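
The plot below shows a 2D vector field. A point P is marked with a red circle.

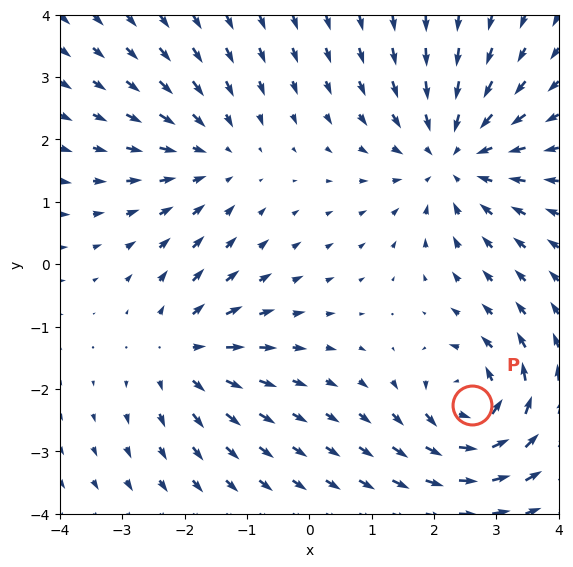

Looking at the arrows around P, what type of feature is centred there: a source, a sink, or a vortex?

At P (2.6, -2.3) the arrows circulate counterclockwise. Divergence ≈0, curl about +6 — near-zero divergence with nonzero curl is a vortex.

vortex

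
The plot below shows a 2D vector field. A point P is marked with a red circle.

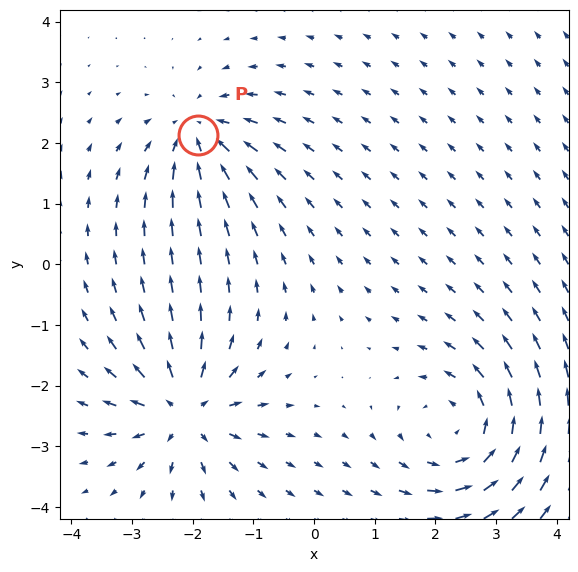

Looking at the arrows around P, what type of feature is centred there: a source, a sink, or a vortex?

At P (-1.9, 2.1) the arrows converge inward. Divergence about -4, curl ≈0 — negative divergence with near-zero curl is a sink.

sink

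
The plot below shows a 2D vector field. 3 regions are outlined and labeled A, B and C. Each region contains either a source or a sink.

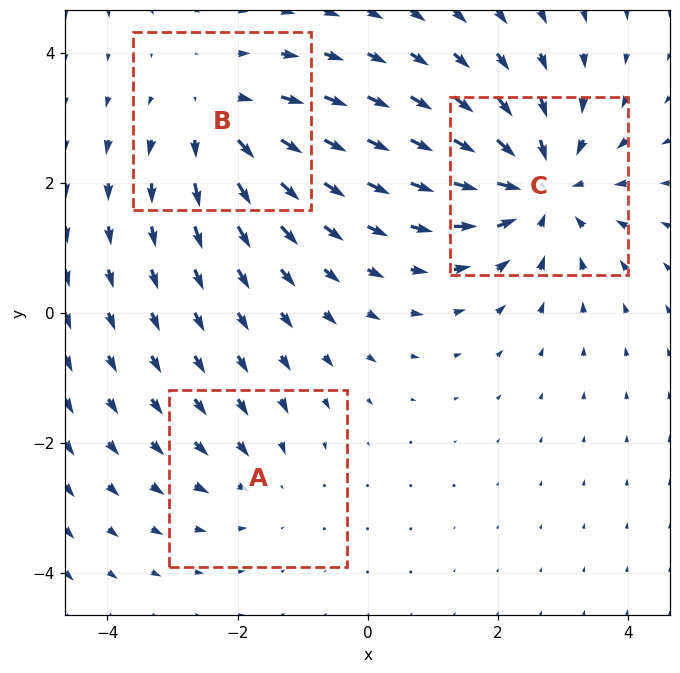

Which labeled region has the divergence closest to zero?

A

Divergence at each region's feature centre — A: about -2, B: about +3, C: about -4. Region A is closest to zero.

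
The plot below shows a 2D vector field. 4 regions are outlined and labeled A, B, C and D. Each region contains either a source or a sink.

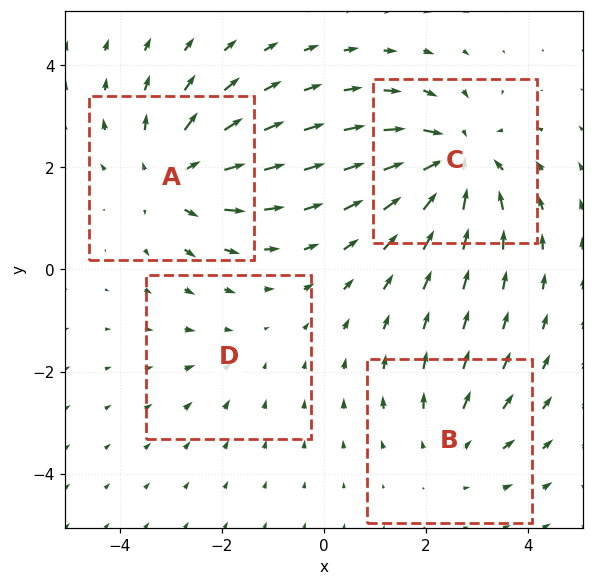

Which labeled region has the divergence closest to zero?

D

Divergence at each region's feature centre — A: about +5, B: about +3, C: about -6, D: about -2. Region D is closest to zero.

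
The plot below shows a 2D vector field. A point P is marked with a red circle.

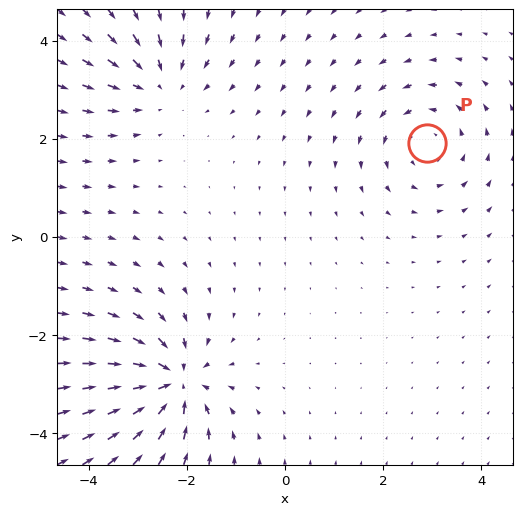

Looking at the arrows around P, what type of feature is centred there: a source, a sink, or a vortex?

vortex

At P (2.9, 1.9) the arrows circulate counterclockwise. Divergence ≈0, curl about +3 — near-zero divergence with nonzero curl is a vortex.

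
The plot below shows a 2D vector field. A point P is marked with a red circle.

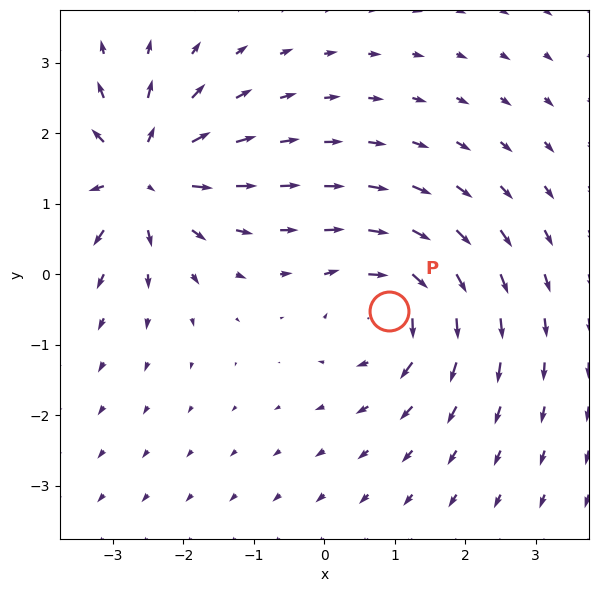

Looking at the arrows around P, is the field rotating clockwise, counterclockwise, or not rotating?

clockwise

Near P at (0.9, -0.5) the arrows circulate clockwise. The curl (z-component) there is about -5; negative curl means clockwise rotation.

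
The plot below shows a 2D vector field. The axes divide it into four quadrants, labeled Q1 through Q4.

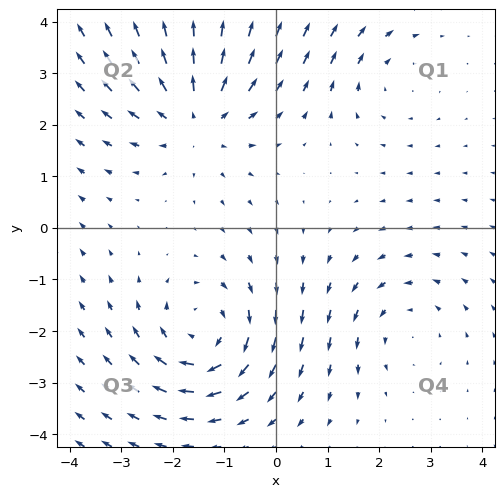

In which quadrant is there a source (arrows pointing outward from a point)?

Q2

The source sits at approximately (-1.6, 2.2), which lies in quadrant Q2. The divergence there is about +4, positive as expected for a source.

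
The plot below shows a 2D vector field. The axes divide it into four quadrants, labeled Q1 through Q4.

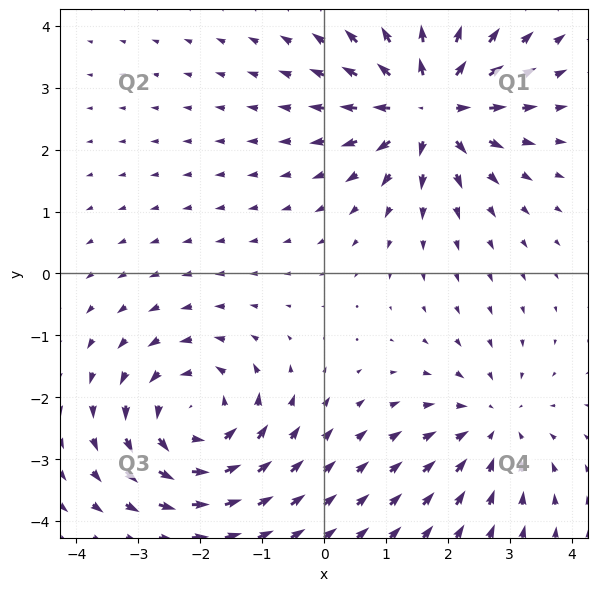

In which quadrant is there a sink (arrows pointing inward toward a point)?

Q4

The sink sits at approximately (2.7, -2.5), which lies in quadrant Q4. The divergence there is about -3, negative as expected for a sink.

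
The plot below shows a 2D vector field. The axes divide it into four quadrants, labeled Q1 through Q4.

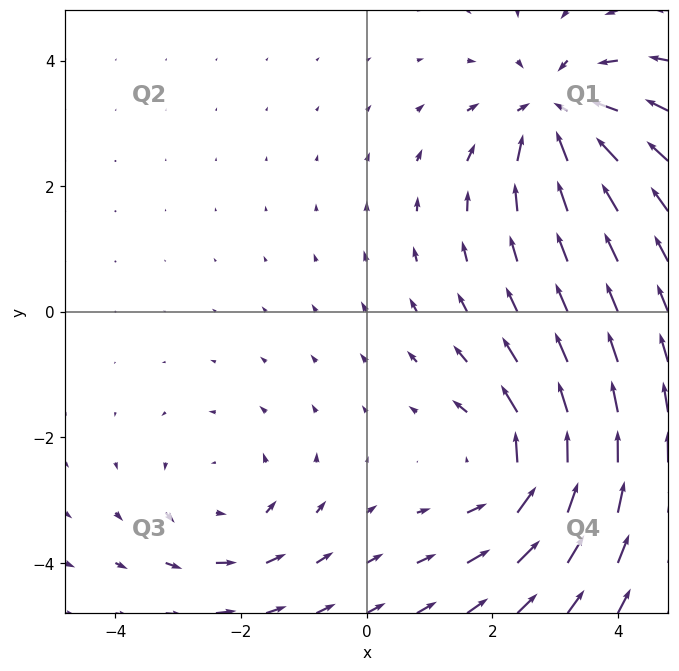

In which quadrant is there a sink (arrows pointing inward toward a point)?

The sink sits at approximately (3.0, 3.1), which lies in quadrant Q1. The divergence there is about -5, negative as expected for a sink.

Q1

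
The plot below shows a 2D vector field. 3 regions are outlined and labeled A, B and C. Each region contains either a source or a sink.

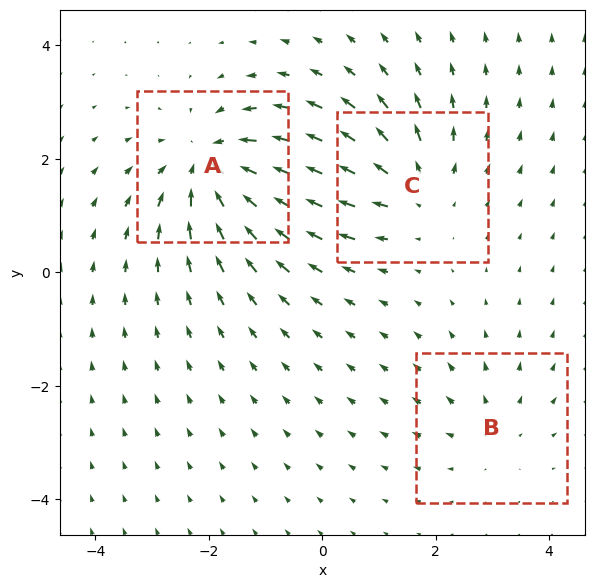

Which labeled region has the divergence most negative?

Divergence at each region's feature centre — A: about -5, B: about +2, C: about +3. Region A is most negative.

A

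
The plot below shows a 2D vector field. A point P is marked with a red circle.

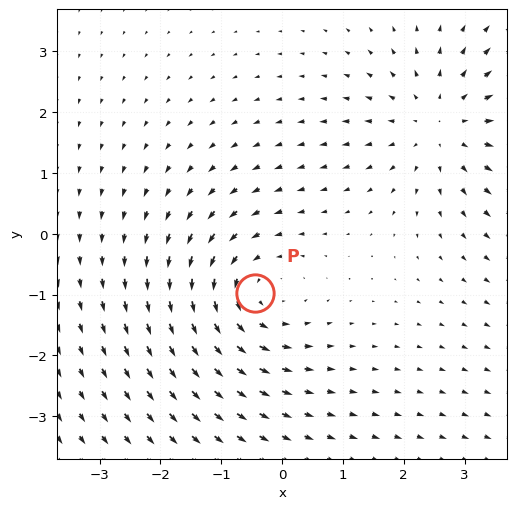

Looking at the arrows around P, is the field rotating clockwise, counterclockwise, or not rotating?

Near P at (-0.4, -1.0) the arrows circulate counterclockwise. The curl (z-component) there is about +3; positive curl means counterclockwise rotation.

counterclockwise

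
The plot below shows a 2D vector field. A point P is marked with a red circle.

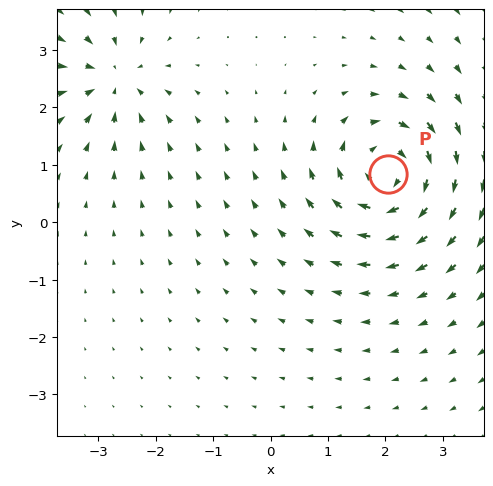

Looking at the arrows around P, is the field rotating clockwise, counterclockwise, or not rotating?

Near P at (2.0, 0.8) the arrows circulate clockwise. The curl (z-component) there is about -6; negative curl means clockwise rotation.

clockwise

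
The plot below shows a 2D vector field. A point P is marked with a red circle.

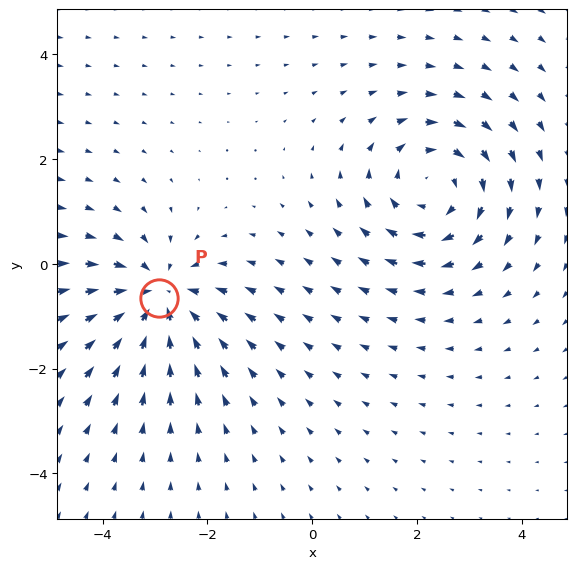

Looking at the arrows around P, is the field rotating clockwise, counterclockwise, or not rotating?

Near P at (-2.9, -0.7) the arrows show no circulation. The curl there is ≈0.

not rotating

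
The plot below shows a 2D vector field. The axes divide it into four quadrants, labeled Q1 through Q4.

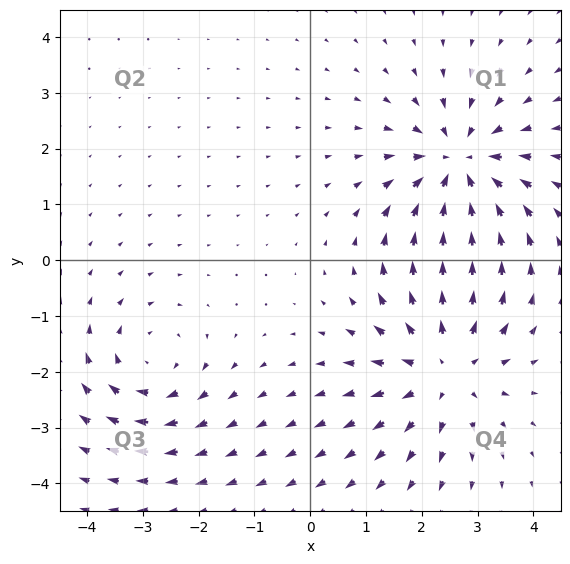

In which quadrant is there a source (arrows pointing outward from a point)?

Q4

The source sits at approximately (2.4, -1.9), which lies in quadrant Q4. The divergence there is about +4, positive as expected for a source.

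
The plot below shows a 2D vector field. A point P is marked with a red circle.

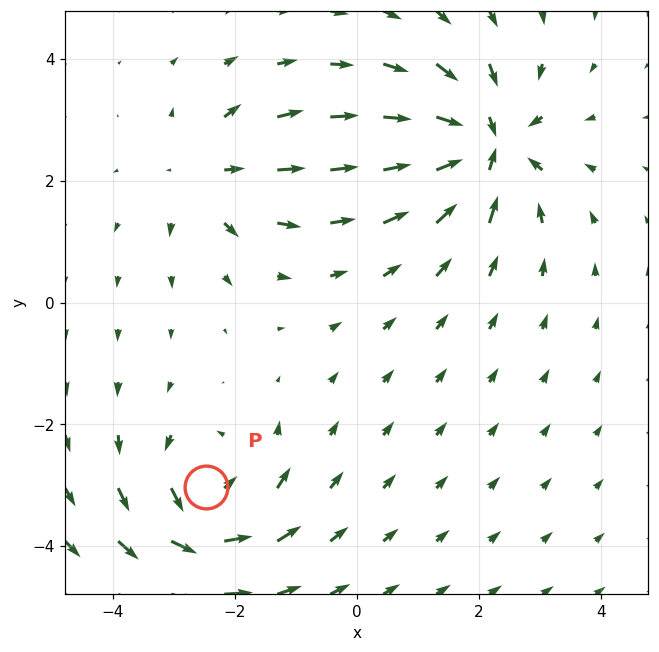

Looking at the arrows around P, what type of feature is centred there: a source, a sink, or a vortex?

vortex

At P (-2.5, -3.0) the arrows circulate counterclockwise. Divergence ≈0, curl about +5 — near-zero divergence with nonzero curl is a vortex.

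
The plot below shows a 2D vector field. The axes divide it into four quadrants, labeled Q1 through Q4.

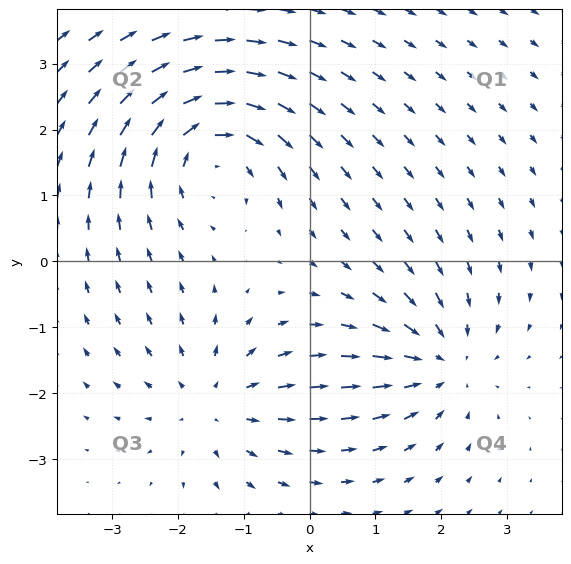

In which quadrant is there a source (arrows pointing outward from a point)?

The source sits at approximately (-1.4, -2.2), which lies in quadrant Q3. The divergence there is about +2, positive as expected for a source.

Q3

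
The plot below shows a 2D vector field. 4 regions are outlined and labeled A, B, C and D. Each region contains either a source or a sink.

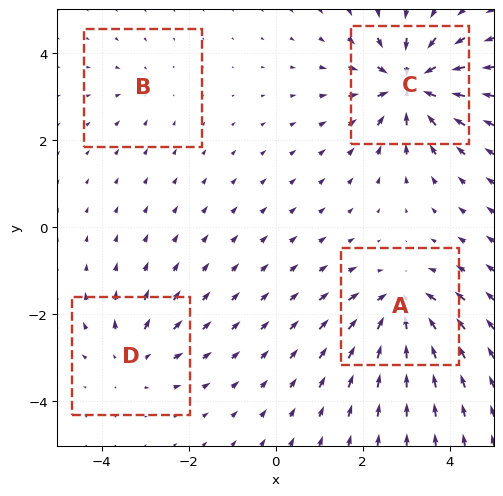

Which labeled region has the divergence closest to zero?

Divergence at each region's feature centre — A: about -6, B: about -2, C: about -8, D: about +4. Region B is closest to zero.

B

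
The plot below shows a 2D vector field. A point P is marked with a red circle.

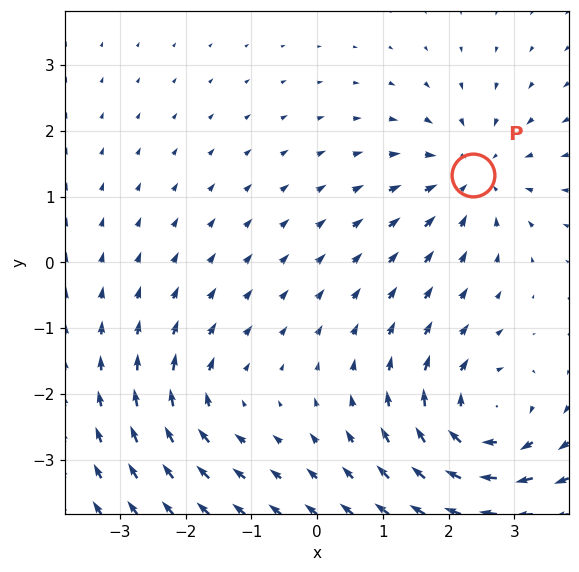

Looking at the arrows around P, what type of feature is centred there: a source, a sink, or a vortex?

sink

At P (2.4, 1.3) the arrows converge inward. Divergence about -4, curl ≈0 — negative divergence with near-zero curl is a sink.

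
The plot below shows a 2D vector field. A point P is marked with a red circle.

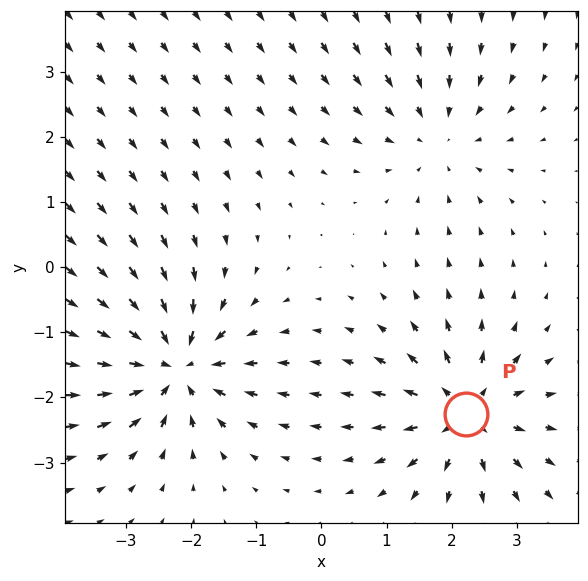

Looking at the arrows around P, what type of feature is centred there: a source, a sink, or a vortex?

source

At P (2.2, -2.2) the arrows spread outward. Divergence about +5, curl ≈0 — positive divergence with near-zero curl is a source.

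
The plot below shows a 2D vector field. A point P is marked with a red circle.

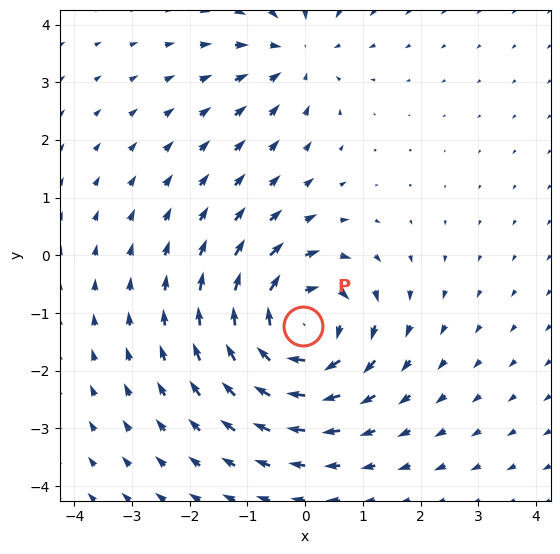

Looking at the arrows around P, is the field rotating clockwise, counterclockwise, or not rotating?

clockwise

Near P at (-0.0, -1.2) the arrows circulate clockwise. The curl (z-component) there is about -5; negative curl means clockwise rotation.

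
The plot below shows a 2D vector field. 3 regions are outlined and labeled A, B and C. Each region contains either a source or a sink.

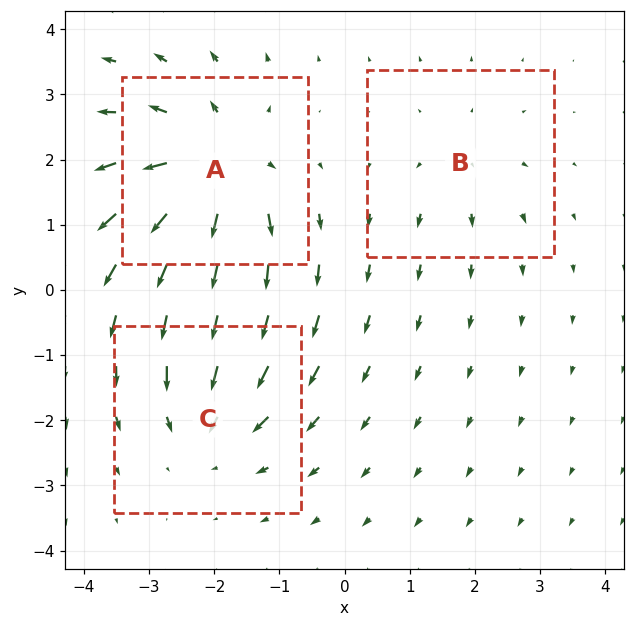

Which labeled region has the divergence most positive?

Divergence at each region's feature centre — A: about +5, B: about +2, C: about -3. Region A is most positive.

A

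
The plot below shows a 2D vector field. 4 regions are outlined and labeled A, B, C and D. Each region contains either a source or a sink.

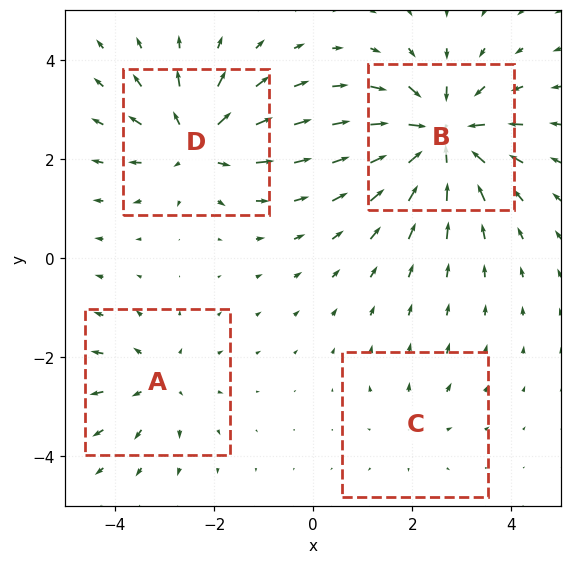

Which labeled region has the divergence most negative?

B

Divergence at each region's feature centre — A: about +3, B: about -7, C: about +2, D: about +5. Region B is most negative.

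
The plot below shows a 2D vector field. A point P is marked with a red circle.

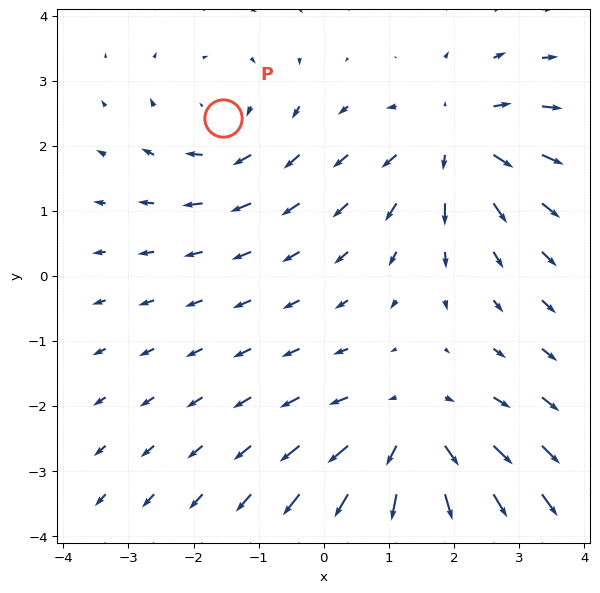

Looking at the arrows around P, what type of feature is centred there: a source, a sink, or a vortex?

vortex

At P (-1.6, 2.4) the arrows circulate clockwise. Divergence ≈0, curl about -3 — near-zero divergence with nonzero curl is a vortex.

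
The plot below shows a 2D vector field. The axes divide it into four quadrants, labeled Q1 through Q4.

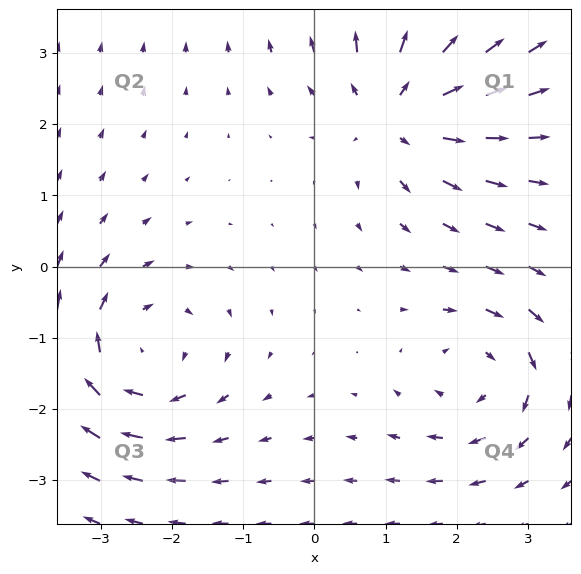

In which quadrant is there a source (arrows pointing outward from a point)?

Q1

The source sits at approximately (1.2, 2.2), which lies in quadrant Q1. The divergence there is about +5, positive as expected for a source.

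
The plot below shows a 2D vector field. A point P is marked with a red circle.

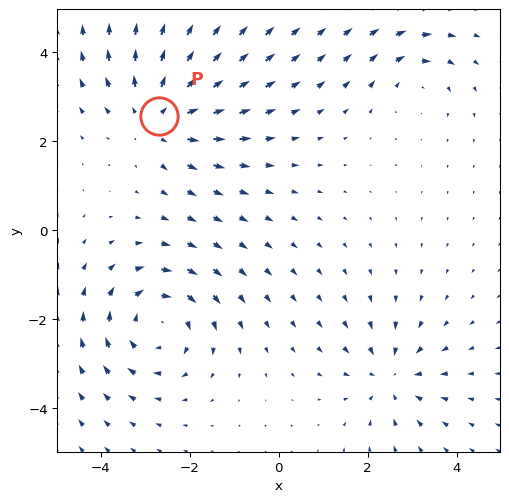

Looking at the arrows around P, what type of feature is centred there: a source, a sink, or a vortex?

At P (-2.7, 2.6) the arrows spread outward. Divergence about +4, curl ≈0 — positive divergence with near-zero curl is a source.

source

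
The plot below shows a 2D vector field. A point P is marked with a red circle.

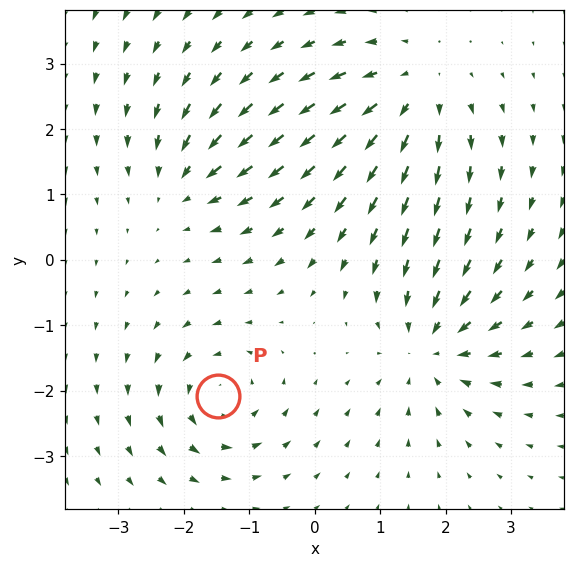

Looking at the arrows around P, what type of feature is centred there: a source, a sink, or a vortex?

At P (-1.5, -2.1) the arrows circulate counterclockwise. Divergence ≈0, curl about +5 — near-zero divergence with nonzero curl is a vortex.

vortex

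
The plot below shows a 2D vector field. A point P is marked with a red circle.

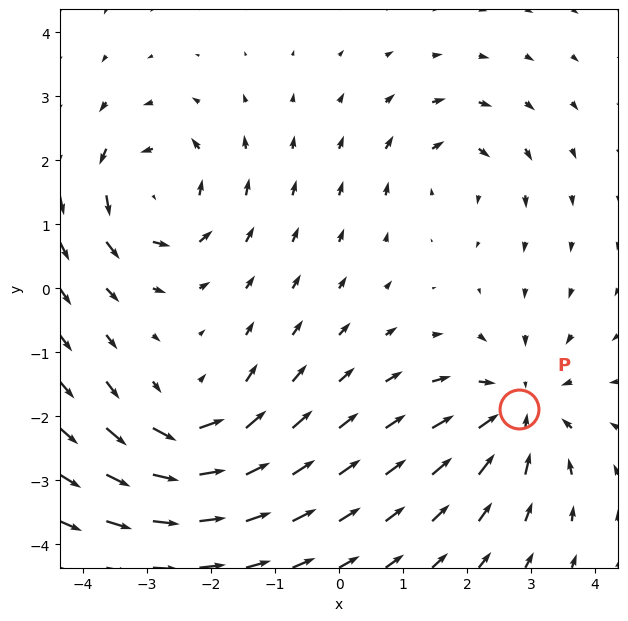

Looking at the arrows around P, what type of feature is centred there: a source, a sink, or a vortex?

At P (2.8, -1.9) the arrows converge inward. Divergence about -5, curl ≈0 — negative divergence with near-zero curl is a sink.

sink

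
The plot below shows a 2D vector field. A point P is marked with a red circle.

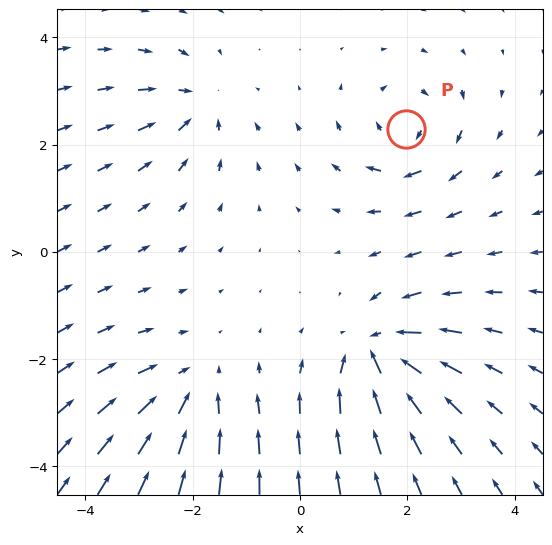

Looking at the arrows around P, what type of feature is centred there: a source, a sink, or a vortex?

vortex

At P (2.0, 2.3) the arrows circulate clockwise. Divergence ≈0, curl about -4 — near-zero divergence with nonzero curl is a vortex.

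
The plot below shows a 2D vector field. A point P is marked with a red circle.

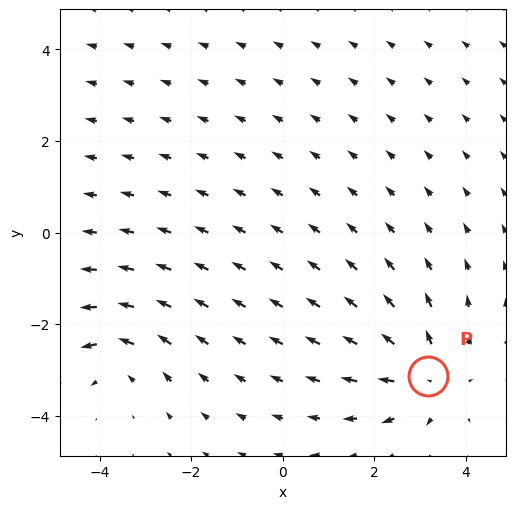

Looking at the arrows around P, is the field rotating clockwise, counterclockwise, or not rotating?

Near P at (3.2, -3.1) the arrows show no circulation. The curl there is ≈0.

not rotating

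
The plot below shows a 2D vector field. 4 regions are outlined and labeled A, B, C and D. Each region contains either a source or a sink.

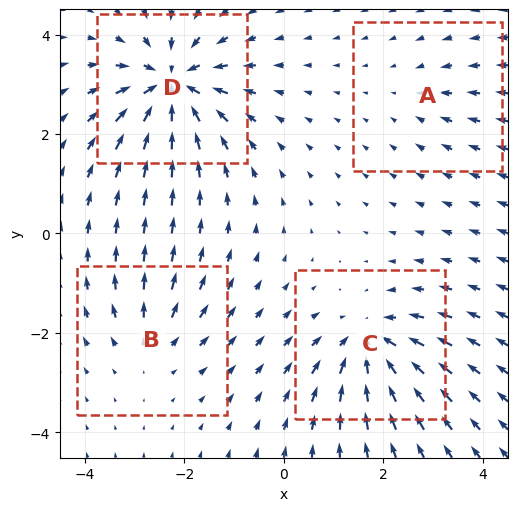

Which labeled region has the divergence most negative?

D

Divergence at each region's feature centre — A: about -2, B: about +3, C: about -6, D: about -8. Region D is most negative.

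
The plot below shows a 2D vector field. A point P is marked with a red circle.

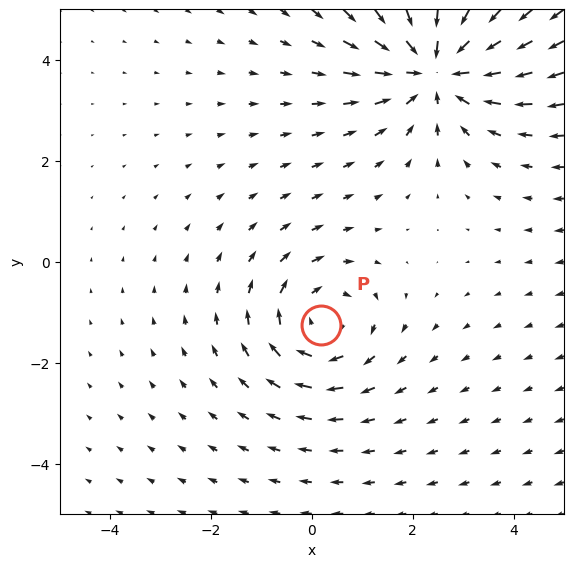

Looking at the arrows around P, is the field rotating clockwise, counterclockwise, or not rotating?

clockwise

Near P at (0.2, -1.3) the arrows circulate clockwise. The curl (z-component) there is about -3; negative curl means clockwise rotation.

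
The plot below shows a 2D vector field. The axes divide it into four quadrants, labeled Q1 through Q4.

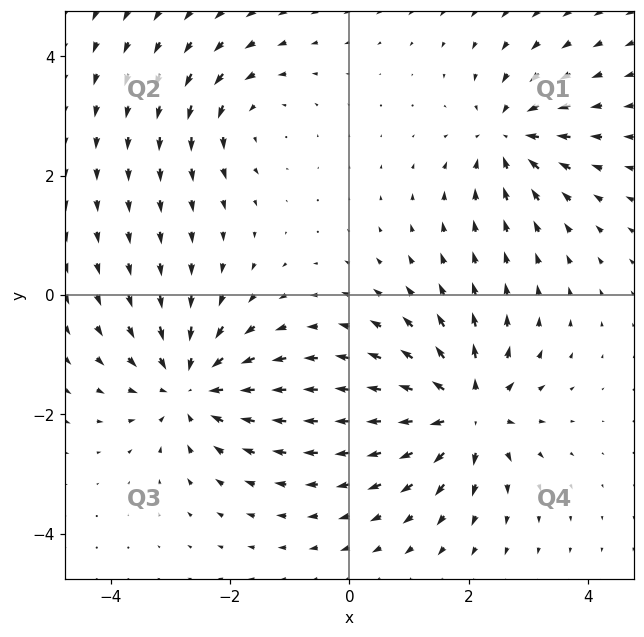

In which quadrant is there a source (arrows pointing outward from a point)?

The source sits at approximately (1.9, -1.9), which lies in quadrant Q4. The divergence there is about +6, positive as expected for a source.

Q4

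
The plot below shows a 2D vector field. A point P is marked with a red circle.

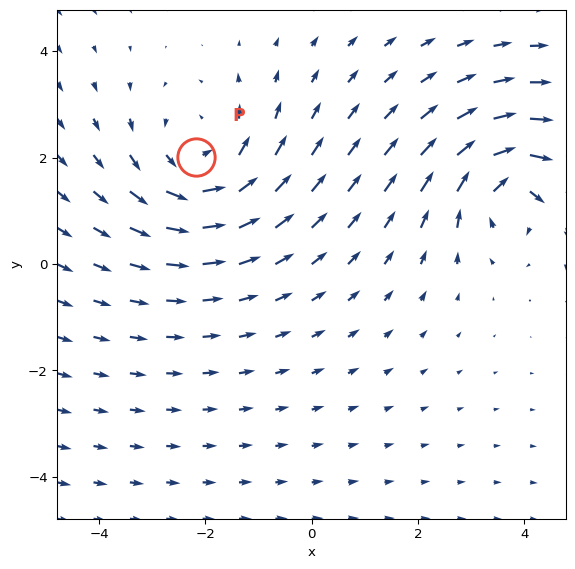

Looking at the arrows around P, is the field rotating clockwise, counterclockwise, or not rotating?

Near P at (-2.2, 2.0) the arrows circulate counterclockwise. The curl (z-component) there is about +2; positive curl means counterclockwise rotation.

counterclockwise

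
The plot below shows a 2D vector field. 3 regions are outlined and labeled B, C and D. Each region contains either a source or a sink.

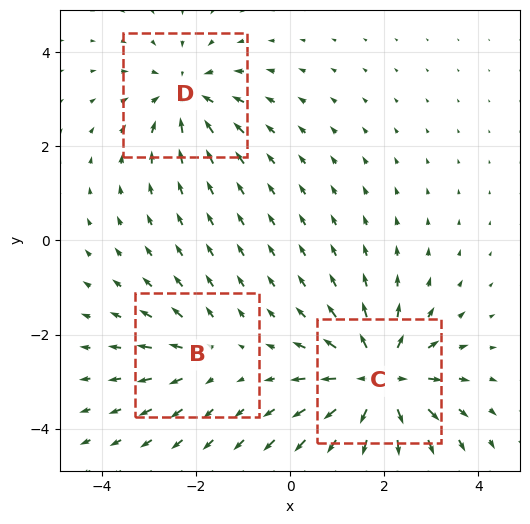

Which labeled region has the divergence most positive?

Divergence at each region's feature centre — B: about +2, C: about +5, D: about -3. Region C is most positive.

C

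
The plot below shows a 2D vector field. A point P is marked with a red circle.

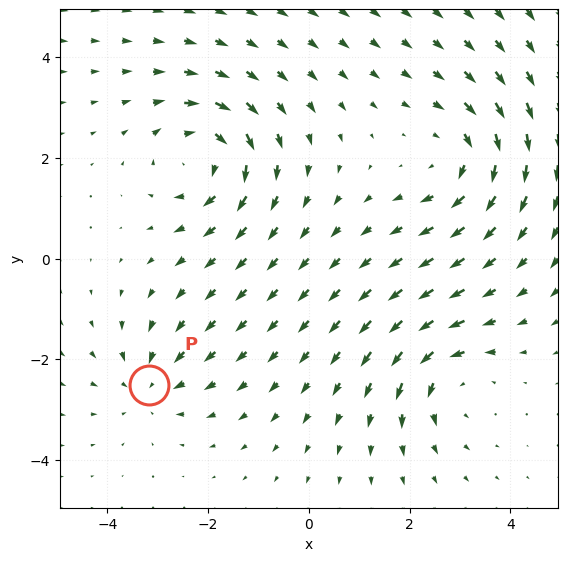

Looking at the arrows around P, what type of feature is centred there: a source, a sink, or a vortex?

sink

At P (-3.2, -2.5) the arrows converge inward. Divergence about -3, curl ≈0 — negative divergence with near-zero curl is a sink.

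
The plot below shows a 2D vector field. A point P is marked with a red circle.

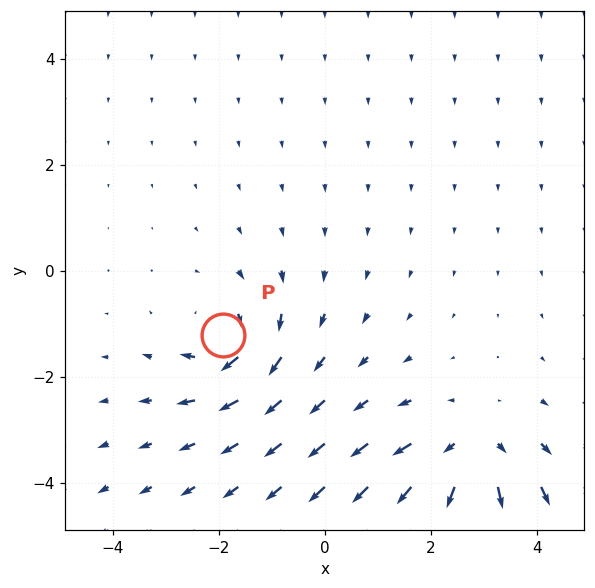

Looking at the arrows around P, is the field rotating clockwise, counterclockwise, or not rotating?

Near P at (-1.9, -1.2) the arrows circulate clockwise. The curl (z-component) there is about -4; negative curl means clockwise rotation.

clockwise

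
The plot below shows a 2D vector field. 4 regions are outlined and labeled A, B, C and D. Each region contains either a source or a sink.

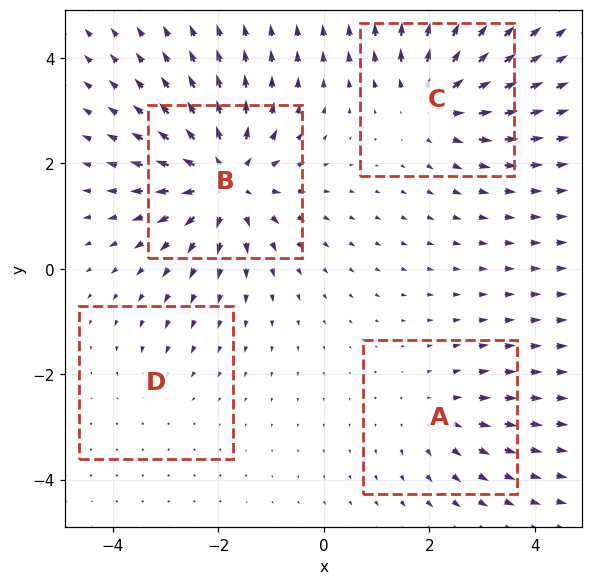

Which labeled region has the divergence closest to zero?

Divergence at each region's feature centre — A: about +3, B: about +7, C: about +5, D: about -2. Region D is closest to zero.

D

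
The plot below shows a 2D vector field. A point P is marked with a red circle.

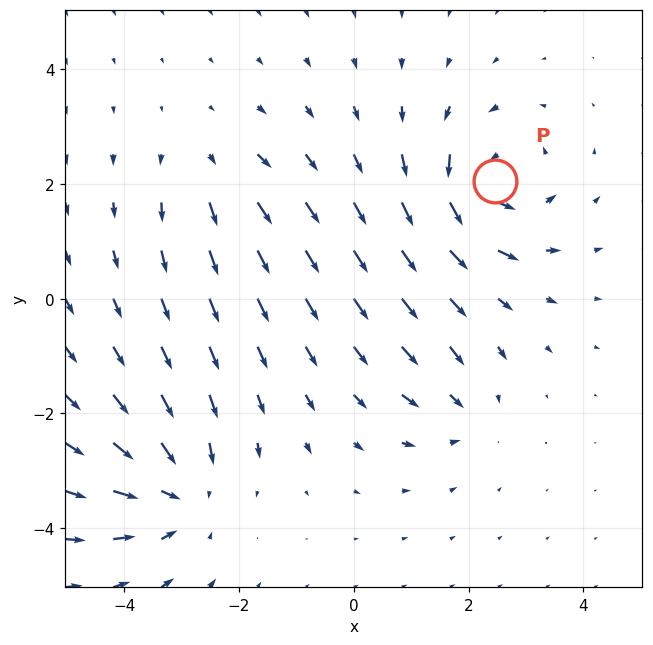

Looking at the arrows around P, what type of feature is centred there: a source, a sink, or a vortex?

At P (2.5, 2.0) the arrows circulate counterclockwise. Divergence ≈0, curl about +6 — near-zero divergence with nonzero curl is a vortex.

vortex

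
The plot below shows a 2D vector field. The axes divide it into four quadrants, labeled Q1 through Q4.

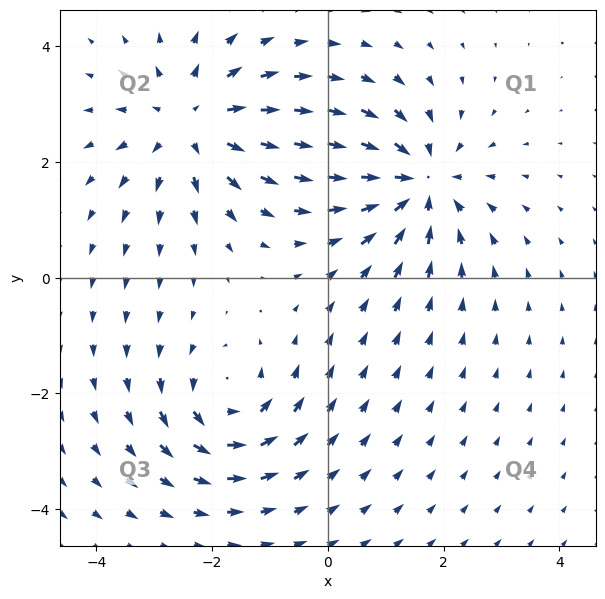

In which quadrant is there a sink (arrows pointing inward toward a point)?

Q1

The sink sits at approximately (1.6, 1.6), which lies in quadrant Q1. The divergence there is about -5, negative as expected for a sink.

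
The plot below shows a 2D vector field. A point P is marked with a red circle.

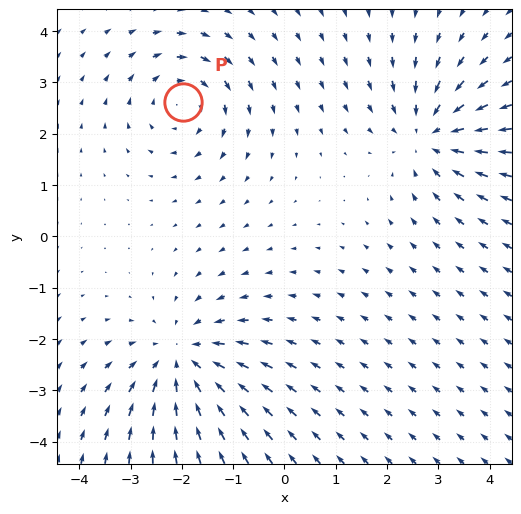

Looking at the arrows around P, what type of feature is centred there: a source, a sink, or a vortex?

At P (-2.0, 2.6) the arrows circulate clockwise. Divergence ≈0, curl about -4 — near-zero divergence with nonzero curl is a vortex.

vortex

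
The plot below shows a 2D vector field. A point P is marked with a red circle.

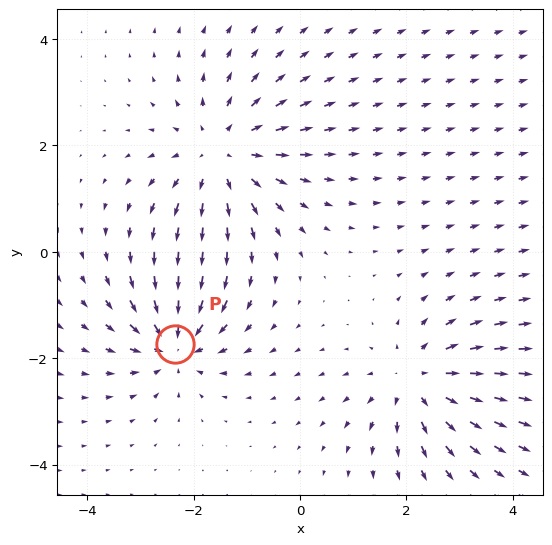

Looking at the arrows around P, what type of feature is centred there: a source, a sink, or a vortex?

sink

At P (-2.4, -1.7) the arrows converge inward. Divergence about -5, curl ≈0 — negative divergence with near-zero curl is a sink.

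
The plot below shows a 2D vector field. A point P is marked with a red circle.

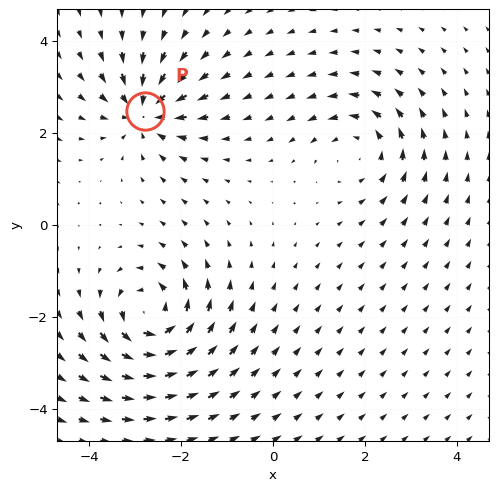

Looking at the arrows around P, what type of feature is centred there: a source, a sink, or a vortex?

sink

At P (-2.8, 2.5) the arrows converge inward. Divergence about -5, curl ≈0 — negative divergence with near-zero curl is a sink.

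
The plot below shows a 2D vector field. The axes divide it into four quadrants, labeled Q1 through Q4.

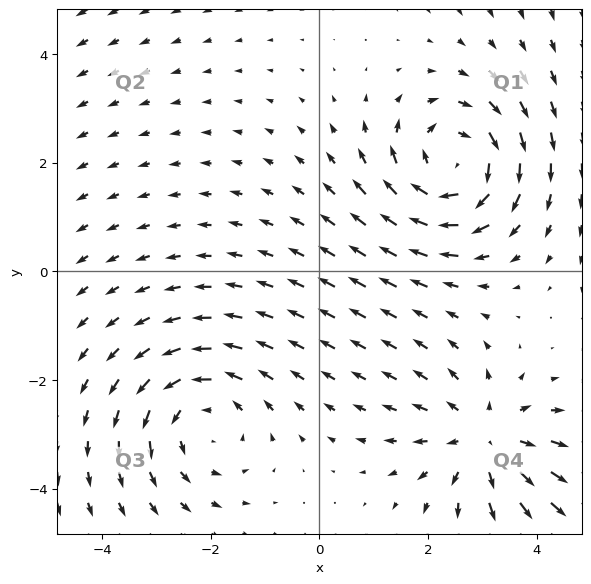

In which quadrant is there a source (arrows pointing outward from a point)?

The source sits at approximately (3.1, -3.1), which lies in quadrant Q4. The divergence there is about +3, positive as expected for a source.

Q4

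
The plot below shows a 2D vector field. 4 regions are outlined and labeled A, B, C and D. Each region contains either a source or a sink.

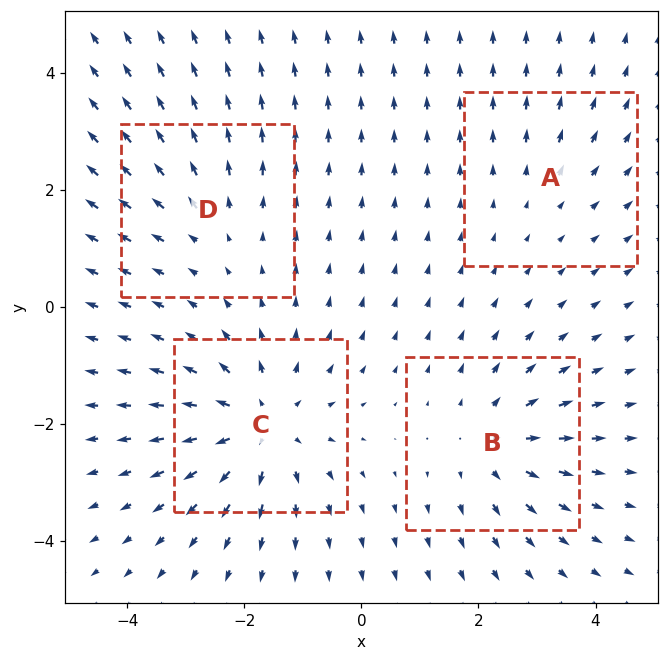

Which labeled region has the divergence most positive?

C

Divergence at each region's feature centre — A: about +2, B: about +4, C: about +6, D: about +3. Region C is most positive.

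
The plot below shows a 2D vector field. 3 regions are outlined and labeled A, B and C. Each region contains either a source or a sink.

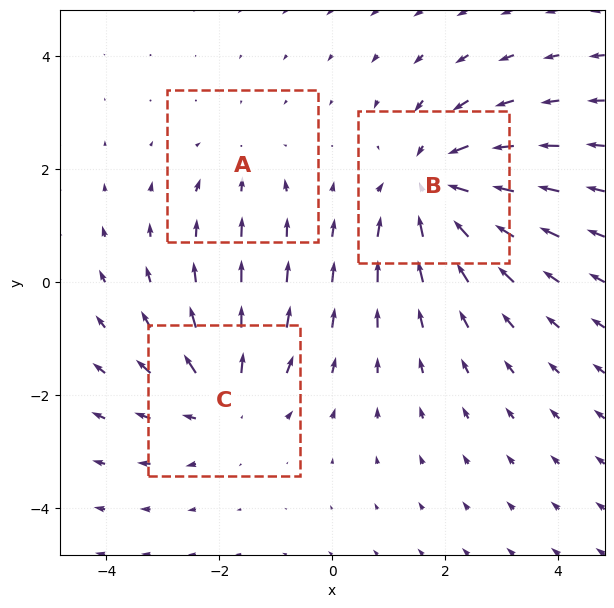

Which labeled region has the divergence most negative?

B

Divergence at each region's feature centre — A: about -2, B: about -4, C: about +3. Region B is most negative.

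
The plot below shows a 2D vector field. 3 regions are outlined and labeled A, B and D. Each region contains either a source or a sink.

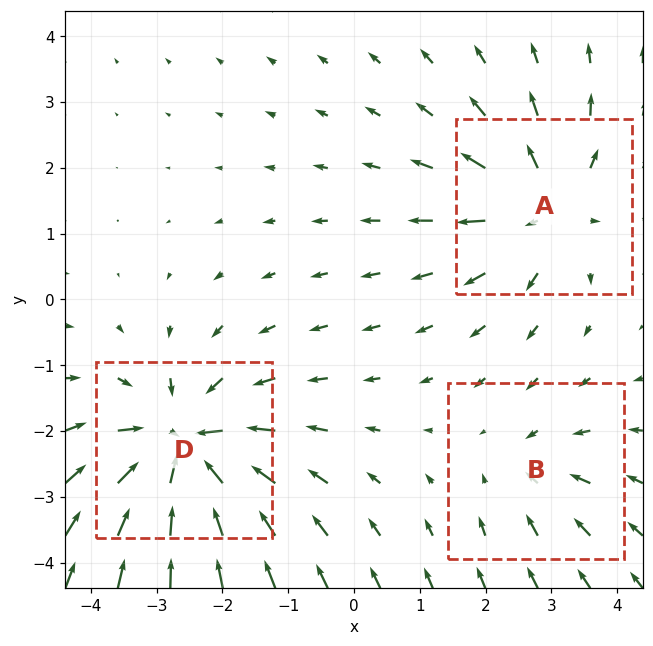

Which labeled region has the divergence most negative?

Divergence at each region's feature centre — A: about +4, B: about -2, D: about -5. Region D is most negative.

D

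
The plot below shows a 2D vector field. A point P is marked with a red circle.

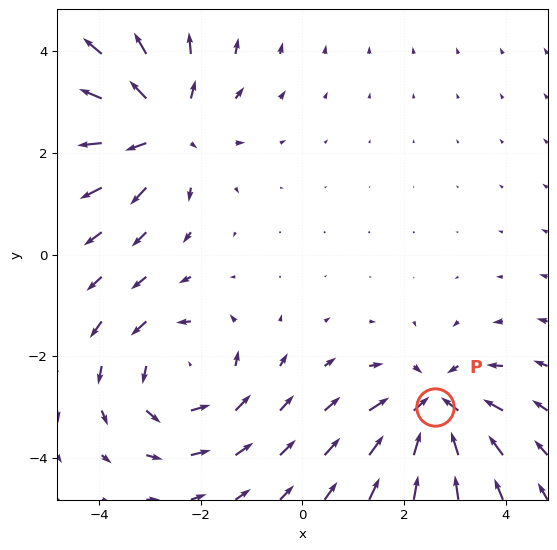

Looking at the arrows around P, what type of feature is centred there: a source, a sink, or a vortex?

At P (2.6, -3.0) the arrows converge inward. Divergence about -5, curl ≈0 — negative divergence with near-zero curl is a sink.

sink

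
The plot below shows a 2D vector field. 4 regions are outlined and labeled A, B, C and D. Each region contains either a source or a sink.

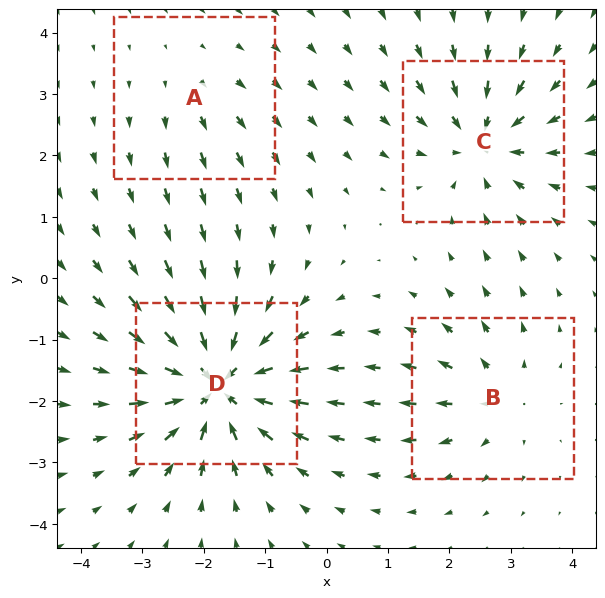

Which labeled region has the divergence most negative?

Divergence at each region's feature centre — A: about +2, B: about +4, C: about -5, D: about -8. Region D is most negative.

D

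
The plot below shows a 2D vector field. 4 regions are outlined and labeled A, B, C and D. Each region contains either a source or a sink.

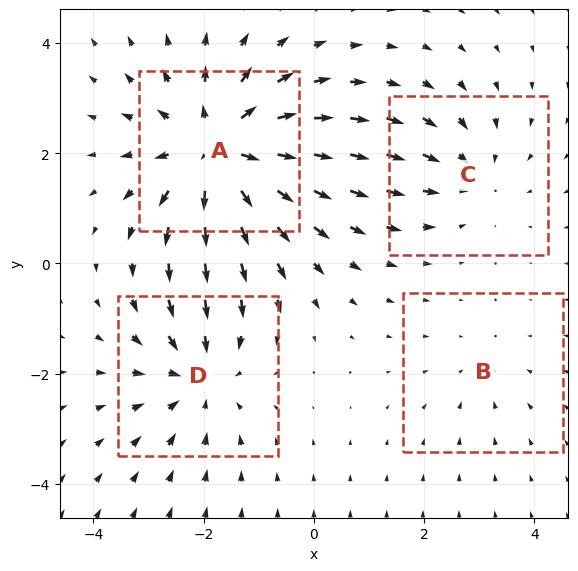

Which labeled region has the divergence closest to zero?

B

Divergence at each region's feature centre — A: about +6, B: about -2, C: about -3, D: about -4. Region B is closest to zero.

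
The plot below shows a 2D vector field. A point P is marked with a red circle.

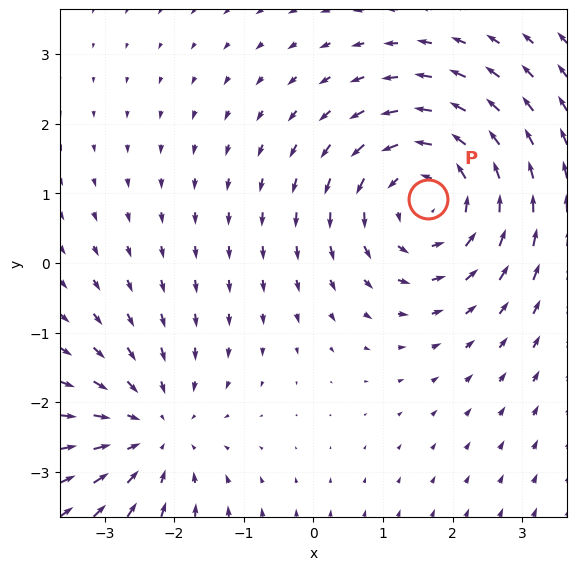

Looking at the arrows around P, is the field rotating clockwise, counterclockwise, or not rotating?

counterclockwise

Near P at (1.7, 0.9) the arrows circulate counterclockwise. The curl (z-component) there is about +4; positive curl means counterclockwise rotation.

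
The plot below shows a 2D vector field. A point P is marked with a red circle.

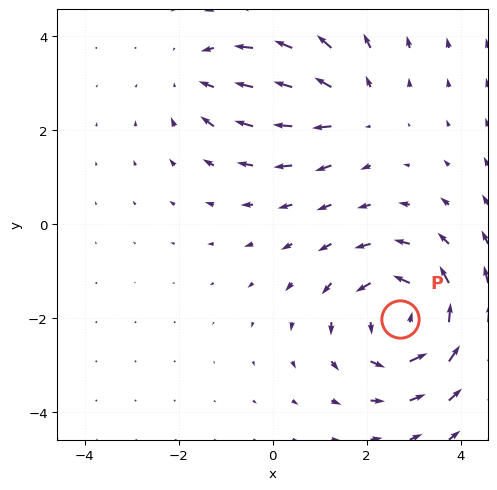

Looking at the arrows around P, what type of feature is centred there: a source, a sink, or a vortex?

vortex

At P (2.7, -2.0) the arrows circulate counterclockwise. Divergence ≈0, curl about +4 — near-zero divergence with nonzero curl is a vortex.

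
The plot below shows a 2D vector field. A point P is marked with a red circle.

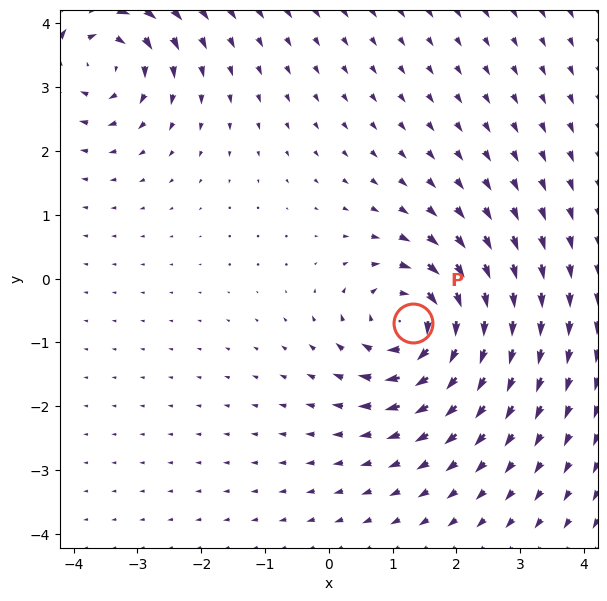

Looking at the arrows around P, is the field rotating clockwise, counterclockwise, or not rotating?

Near P at (1.3, -0.7) the arrows circulate clockwise. The curl (z-component) there is about -6; negative curl means clockwise rotation.

clockwise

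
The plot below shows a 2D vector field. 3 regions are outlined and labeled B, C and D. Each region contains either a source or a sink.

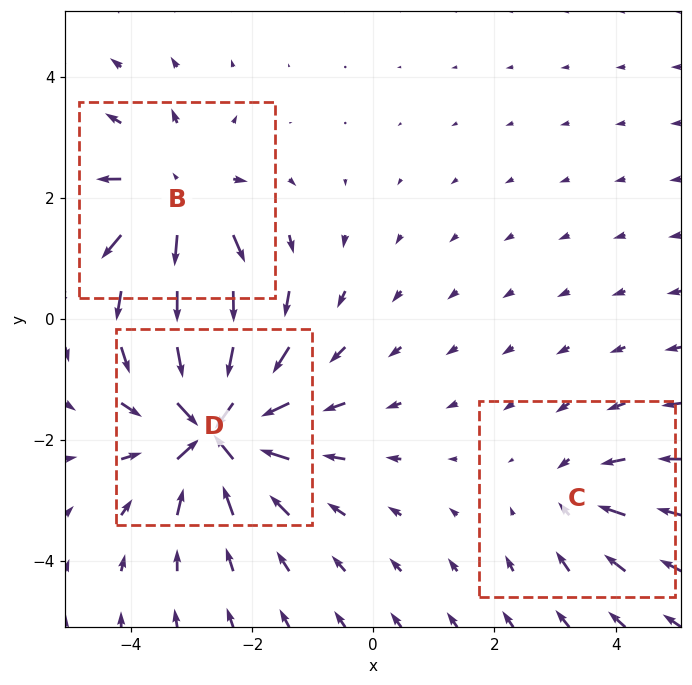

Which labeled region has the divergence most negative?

Divergence at each region's feature centre — B: about +4, C: about -2, D: about -6. Region D is most negative.

D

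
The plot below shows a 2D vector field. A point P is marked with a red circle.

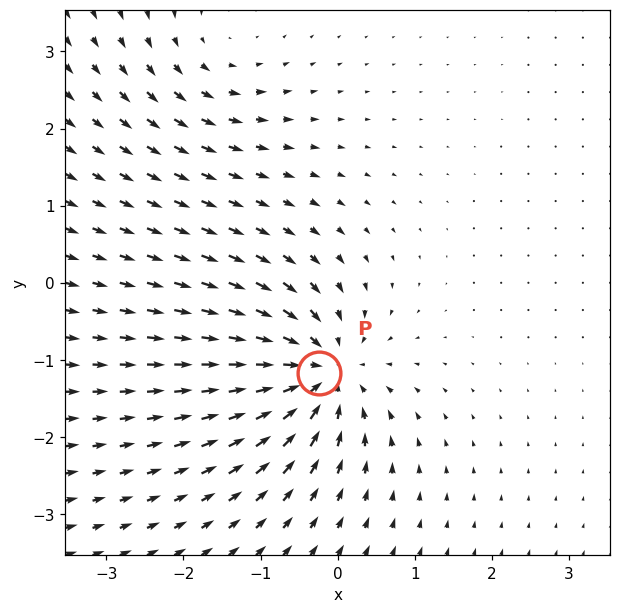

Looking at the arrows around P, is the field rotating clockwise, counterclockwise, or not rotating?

Near P at (-0.2, -1.2) the arrows show no circulation. The curl there is ≈0.

not rotating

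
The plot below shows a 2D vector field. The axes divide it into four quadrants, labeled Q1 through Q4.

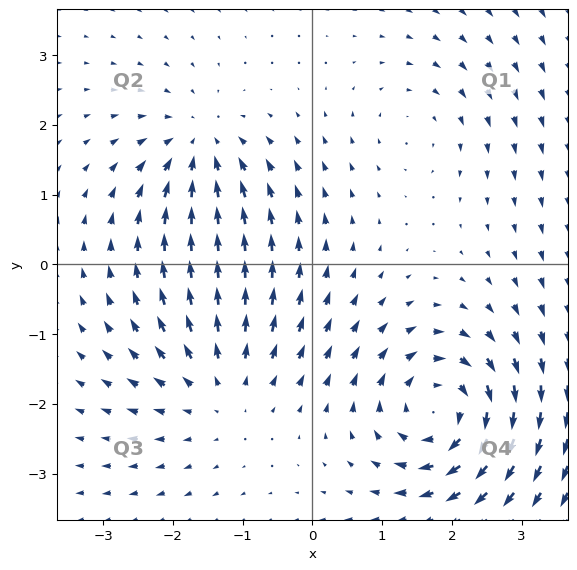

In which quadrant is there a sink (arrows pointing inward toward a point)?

Q2

The sink sits at approximately (-1.6, 1.7), which lies in quadrant Q2. The divergence there is about -4, negative as expected for a sink.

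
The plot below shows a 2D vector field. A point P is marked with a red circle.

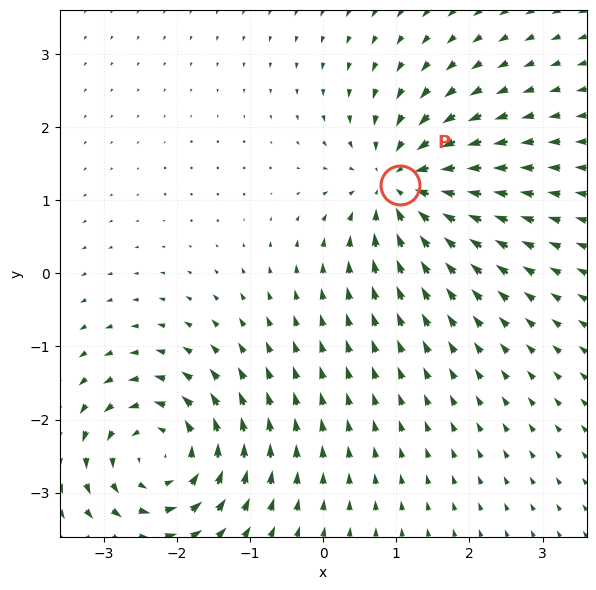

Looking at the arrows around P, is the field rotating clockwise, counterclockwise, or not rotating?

not rotating

Near P at (1.1, 1.2) the arrows show no circulation. The curl there is ≈0.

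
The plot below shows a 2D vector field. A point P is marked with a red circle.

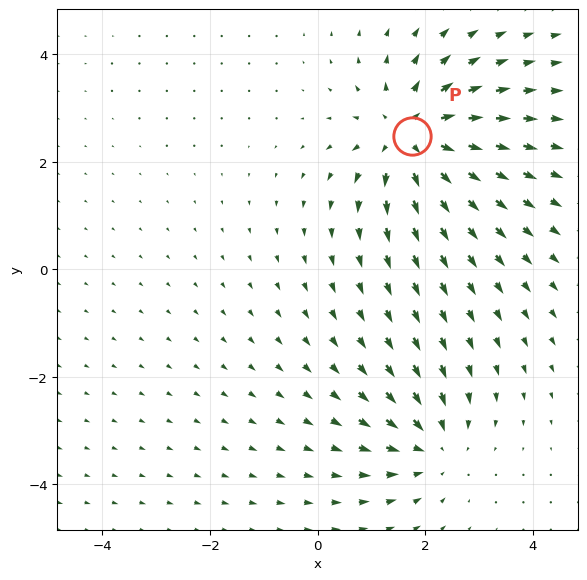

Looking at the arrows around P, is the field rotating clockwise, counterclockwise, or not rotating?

not rotating

Near P at (1.7, 2.5) the arrows show no circulation. The curl there is ≈0.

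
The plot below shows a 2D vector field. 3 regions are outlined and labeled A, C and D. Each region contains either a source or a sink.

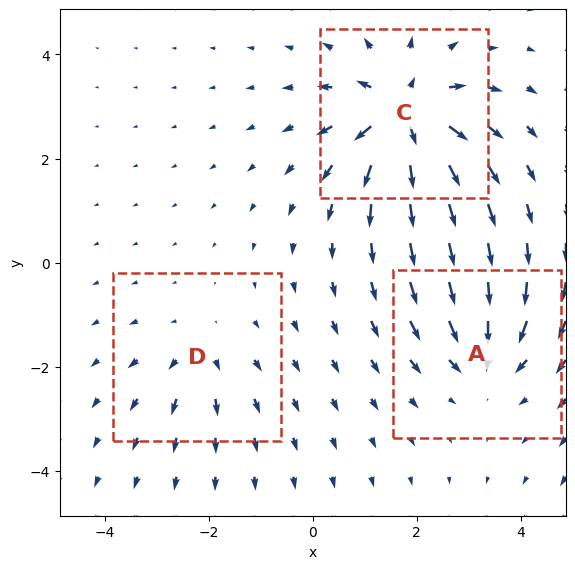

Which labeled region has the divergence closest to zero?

D

Divergence at each region's feature centre — A: about -4, C: about +6, D: about +3. Region D is closest to zero.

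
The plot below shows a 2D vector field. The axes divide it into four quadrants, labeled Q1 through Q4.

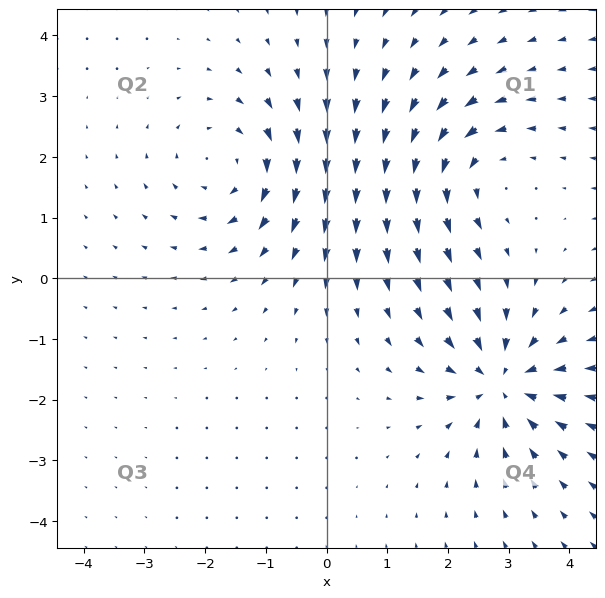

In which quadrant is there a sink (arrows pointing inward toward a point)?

The sink sits at approximately (2.9, -1.7), which lies in quadrant Q4. The divergence there is about -6, negative as expected for a sink.

Q4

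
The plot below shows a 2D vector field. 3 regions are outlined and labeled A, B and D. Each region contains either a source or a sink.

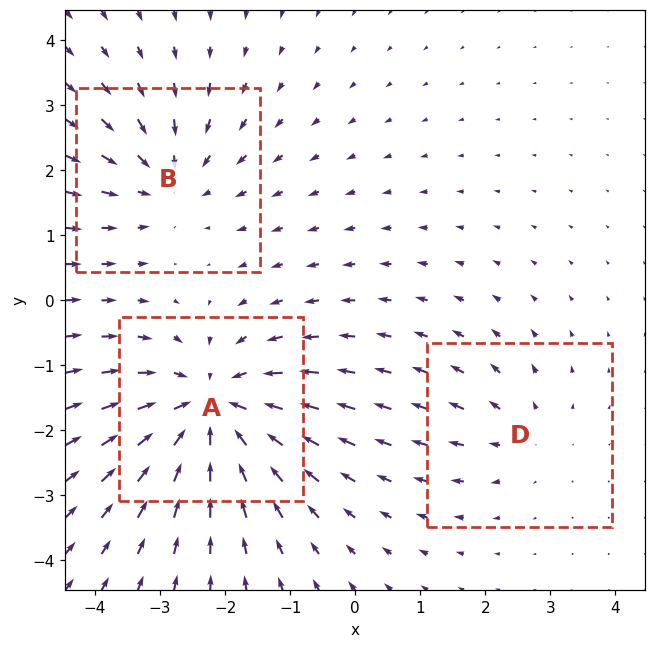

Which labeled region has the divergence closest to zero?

Divergence at each region's feature centre — A: about -5, B: about -3, D: about +2. Region D is closest to zero.

D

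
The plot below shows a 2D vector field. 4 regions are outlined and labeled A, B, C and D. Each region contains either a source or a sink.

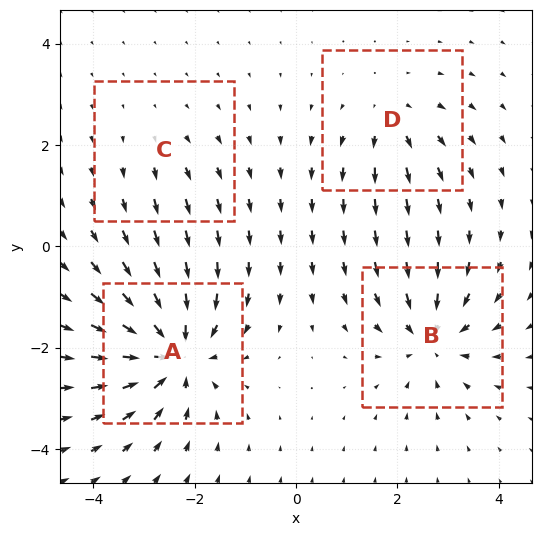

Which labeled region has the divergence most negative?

Divergence at each region's feature centre — A: about -8, B: about -6, C: about +2, D: about +4. Region A is most negative.

A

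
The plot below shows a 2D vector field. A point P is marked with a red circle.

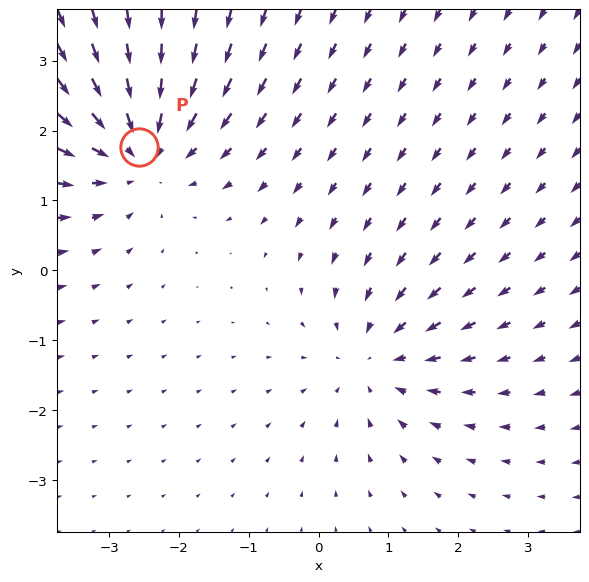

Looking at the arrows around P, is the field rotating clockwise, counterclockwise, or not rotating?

Near P at (-2.6, 1.8) the arrows show no circulation. The curl there is ≈0.

not rotating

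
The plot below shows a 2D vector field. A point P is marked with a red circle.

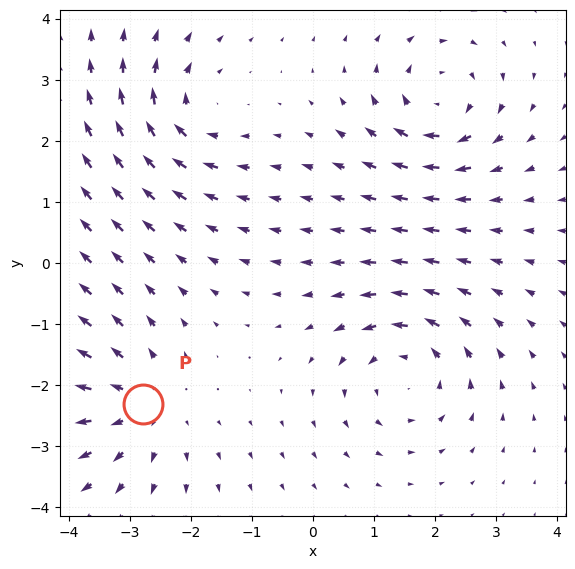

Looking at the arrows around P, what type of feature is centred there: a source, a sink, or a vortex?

At P (-2.8, -2.3) the arrows spread outward. Divergence about +4, curl ≈0 — positive divergence with near-zero curl is a source.

source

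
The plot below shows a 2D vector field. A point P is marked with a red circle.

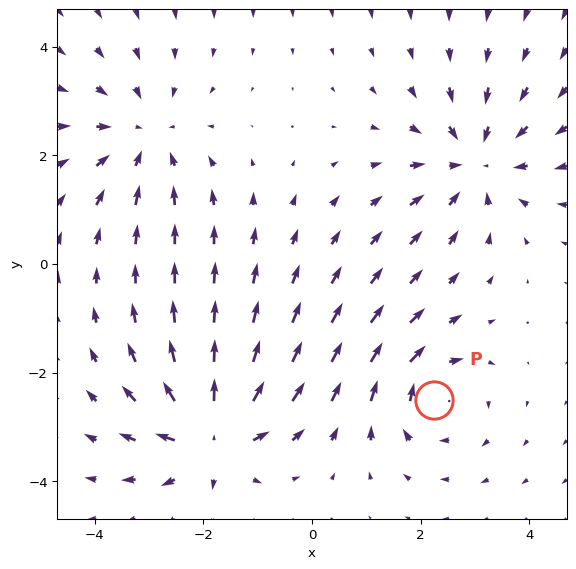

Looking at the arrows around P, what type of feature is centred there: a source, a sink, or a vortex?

At P (2.2, -2.5) the arrows circulate clockwise. Divergence ≈0, curl about -4 — near-zero divergence with nonzero curl is a vortex.

vortex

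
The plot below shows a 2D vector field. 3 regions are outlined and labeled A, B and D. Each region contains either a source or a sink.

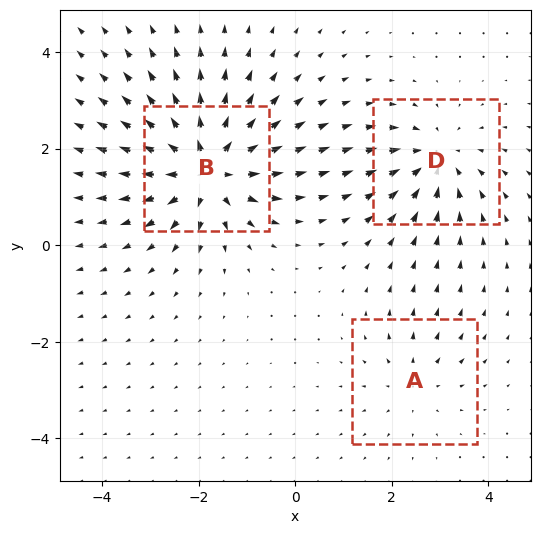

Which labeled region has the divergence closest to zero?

Divergence at each region's feature centre — A: about +2, B: about +6, D: about -4. Region A is closest to zero.

A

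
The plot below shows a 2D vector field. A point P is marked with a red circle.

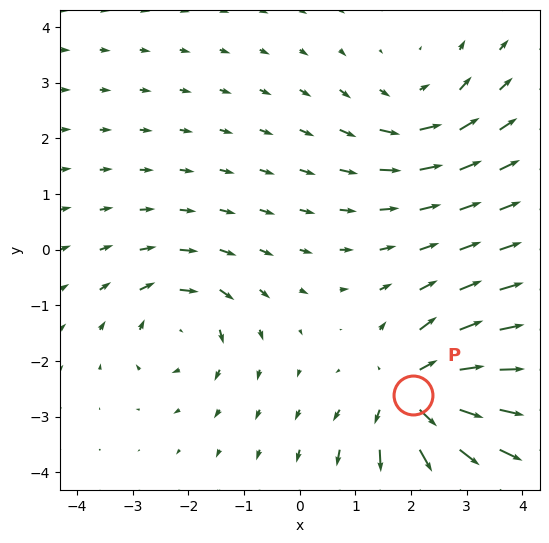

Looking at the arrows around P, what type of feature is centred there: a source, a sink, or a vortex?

source

At P (2.0, -2.6) the arrows spread outward. Divergence about +5, curl ≈0 — positive divergence with near-zero curl is a source.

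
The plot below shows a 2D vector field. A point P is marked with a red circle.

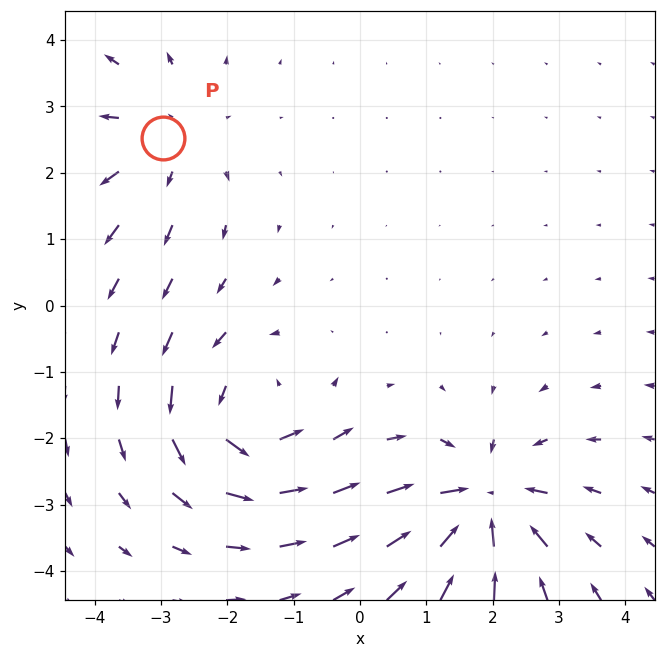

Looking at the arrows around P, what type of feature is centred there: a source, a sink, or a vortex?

At P (-3.0, 2.5) the arrows spread outward. Divergence about +3, curl ≈0 — positive divergence with near-zero curl is a source.

source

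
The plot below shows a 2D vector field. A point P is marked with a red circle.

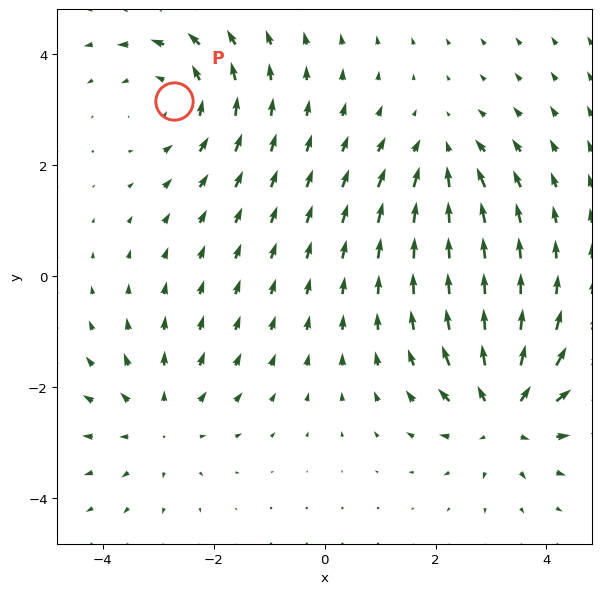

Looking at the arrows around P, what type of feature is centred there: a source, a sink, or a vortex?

vortex

At P (-2.7, 3.2) the arrows circulate counterclockwise. Divergence ≈0, curl about +4 — near-zero divergence with nonzero curl is a vortex.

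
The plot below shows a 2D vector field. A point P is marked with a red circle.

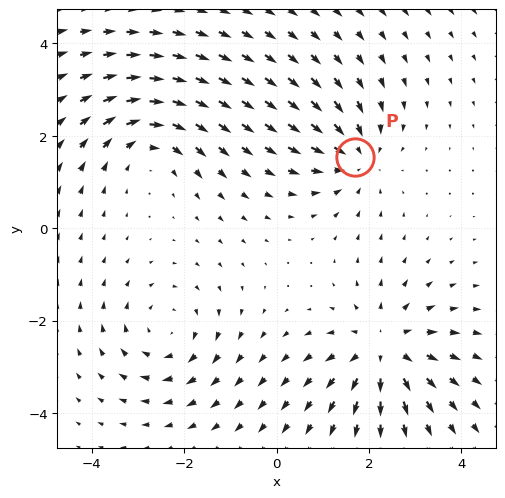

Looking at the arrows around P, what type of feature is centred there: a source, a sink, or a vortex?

sink

At P (1.7, 1.5) the arrows converge inward. Divergence about -3, curl ≈0 — negative divergence with near-zero curl is a sink.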